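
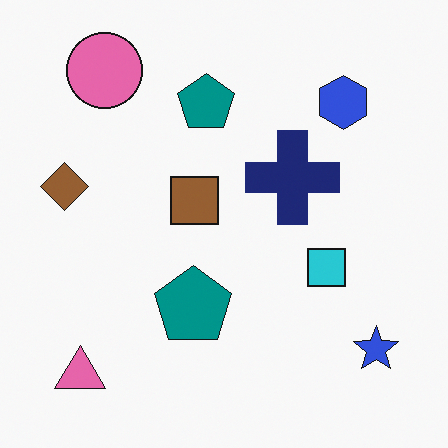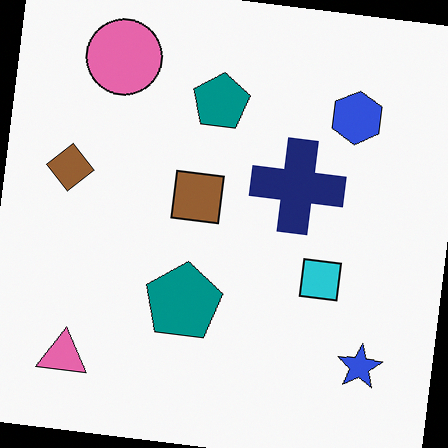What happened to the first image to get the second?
The second image is the first rotated clockwise by a few degrees.

Every shape is tilted by the same angle and the image corners show triangular fill wedges — a whole-image rotation by a non-right angle.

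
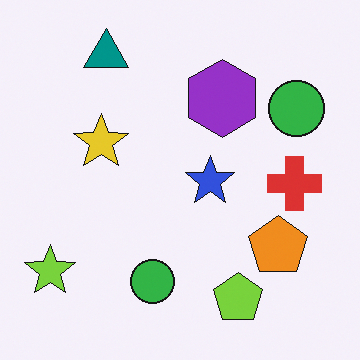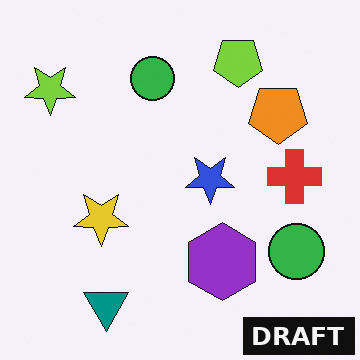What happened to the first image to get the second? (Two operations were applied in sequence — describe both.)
The transformation is: flipped vertically (top ↔ bottom), then watermarked with the text "DRAFT" in the lower-right corner.

The teal triangle is in the top-left of the first image and the bottom-left of the second — shapes on opposite sides of the horizontal midline have swapped in a mirror flip. A dark label reading "DRAFT" appears in the lower-right corner.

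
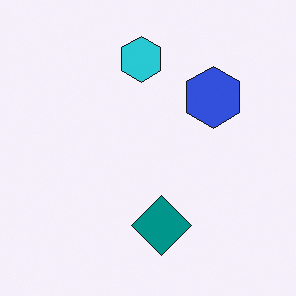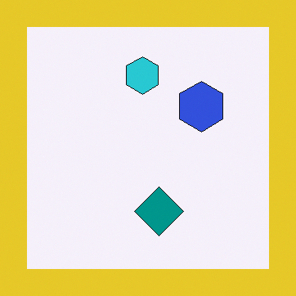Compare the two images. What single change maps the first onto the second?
Framed with a yellow border.

A solid yellow frame runs around the edge of the second image, with the content slightly shrunk inside it.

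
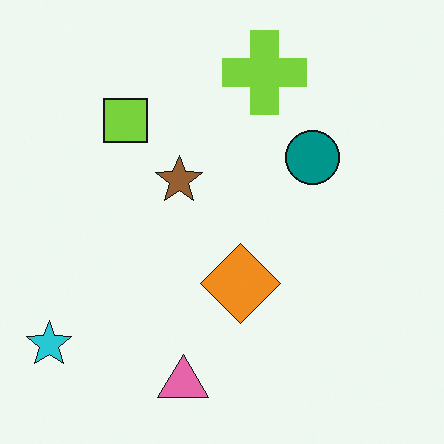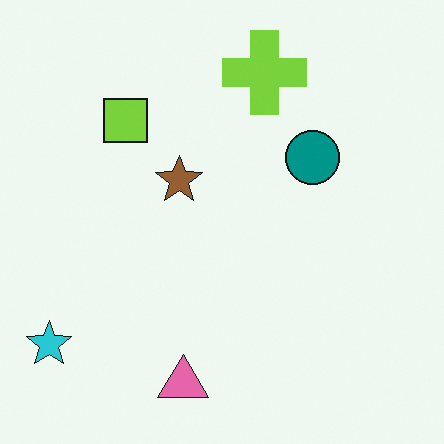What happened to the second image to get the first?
This is the original image overlaid with an additional orange diamond.

An orange diamond appears in the first image that is absent from the second.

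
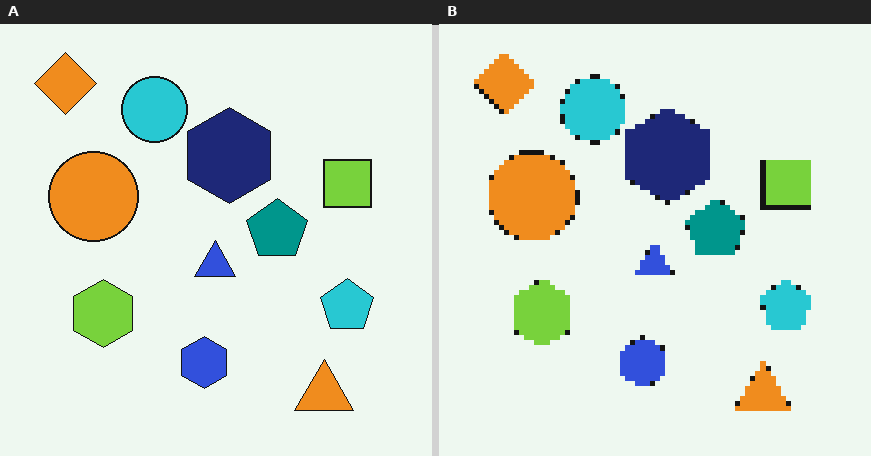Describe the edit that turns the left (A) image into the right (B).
The transformation is: lightly pixelated (a mild mosaic effect).

Shapes are reduced to large square blocks; fine edges and outlines are lost — a downscale-then-upscale (mosaic) effect.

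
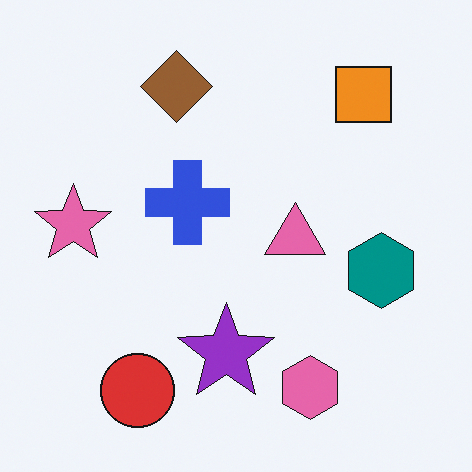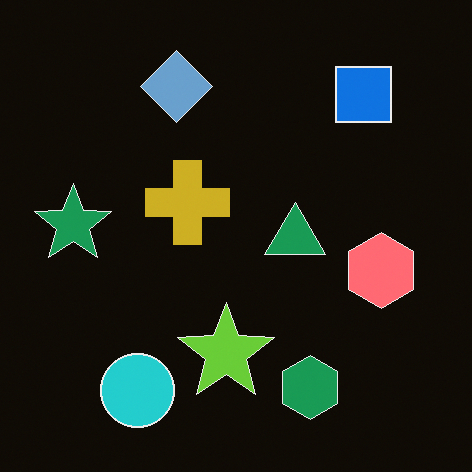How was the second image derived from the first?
This is the original image color-inverted (negative).

The light background has become dark and every shape's color is its complement — a photographic negative.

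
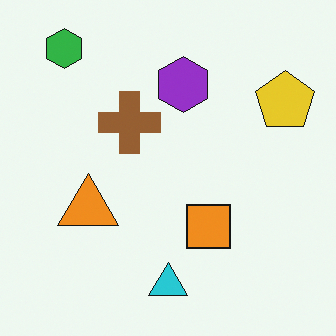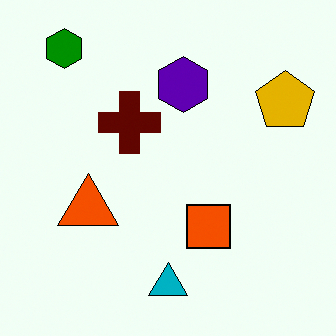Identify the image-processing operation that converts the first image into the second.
The image was given much higher contrast.

Tones are pushed away from mid-grey across the whole image — a global contrast change.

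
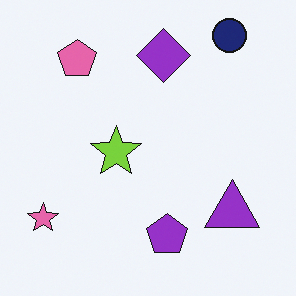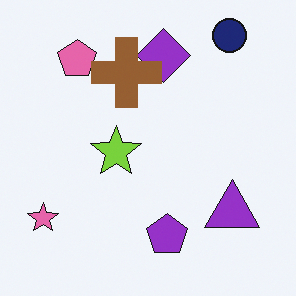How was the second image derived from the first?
It was overlaid with an additional brown cross.

A brown cross appears in the second image that is absent from the first.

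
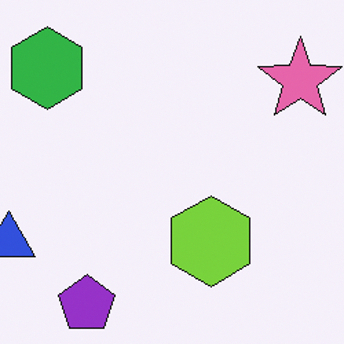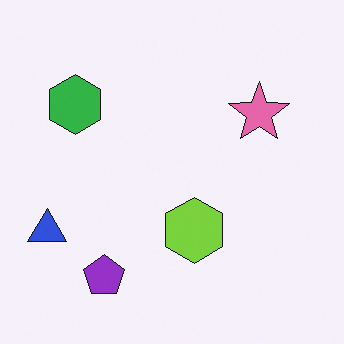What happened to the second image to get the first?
This is the original image cropped slightly and scaled back up.

The visible shapes are larger and the field of view is narrower; shapes near the original edges may be partly or wholly outside the frame — a crop-and-rescale.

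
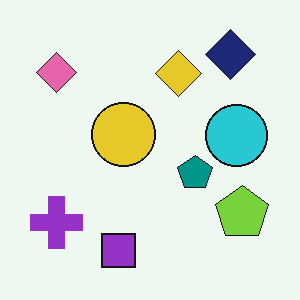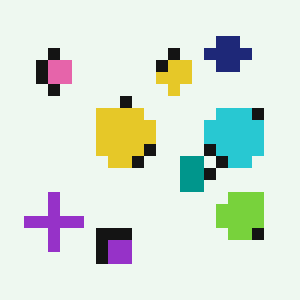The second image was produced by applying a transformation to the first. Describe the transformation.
The second image is the first heavily pixelated into large blocks.

Shapes are reduced to large square blocks; fine edges and outlines are lost — a downscale-then-upscale (mosaic) effect.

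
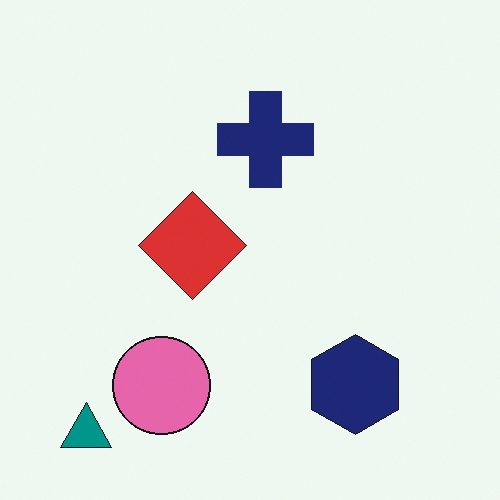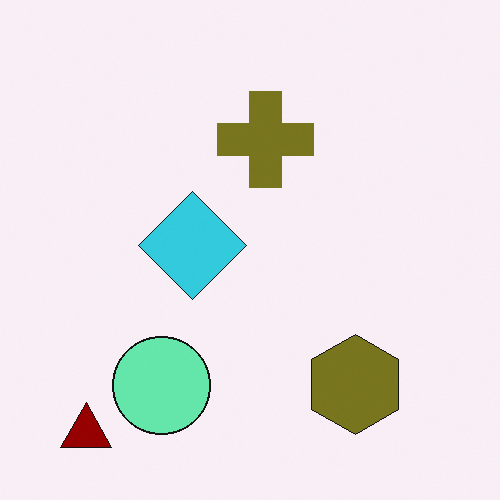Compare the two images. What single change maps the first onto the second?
This is the original image hue-shifted by a large amount.

Every shape's color has rotated by the same amount around the hue wheel — a uniform hue shift.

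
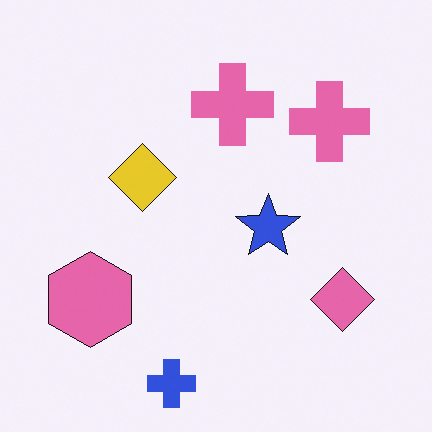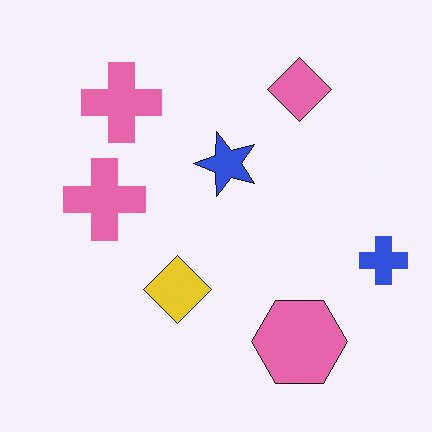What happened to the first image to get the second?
This is the original image rotated 90° counter-clockwise.

The blue cross sits in the bottom of the first image and the right of the second — consistent with a whole-image 90° counter-clockwise rotation.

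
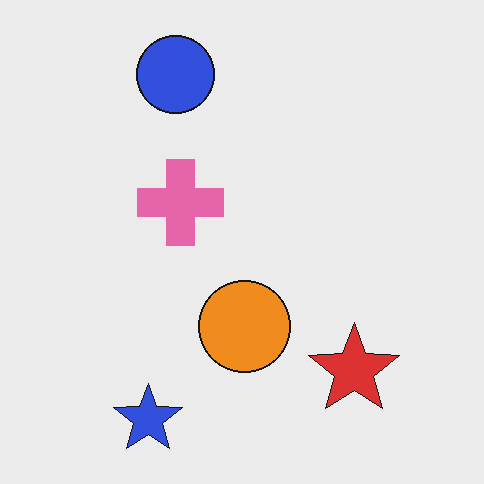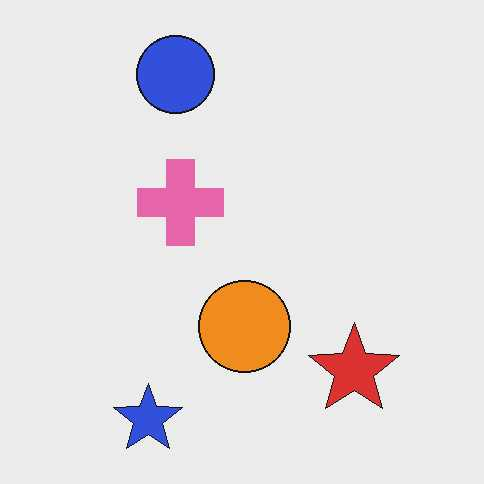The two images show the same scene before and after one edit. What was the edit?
This is the original image given moderate JPEG compression.

Blocky 8×8 compression artifacts appear around shape edges and the flat background shows ringing — characteristic JPEG degradation.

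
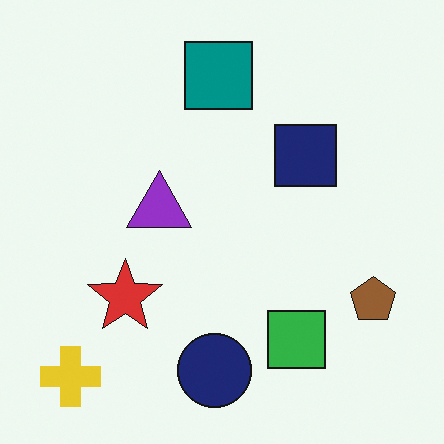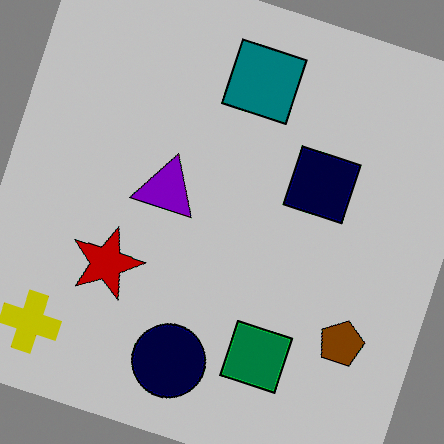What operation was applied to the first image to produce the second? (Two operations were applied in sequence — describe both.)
It was rotated clockwise by a moderate amount, then heavily posterized to just a handful of flat colors.

Every shape is tilted by the same angle and the image corners show triangular fill wedges — a whole-image rotation by a non-right angle. Each flat color has snapped to a coarser quantized level — most visibly, the near-white background has dropped to a flat grey.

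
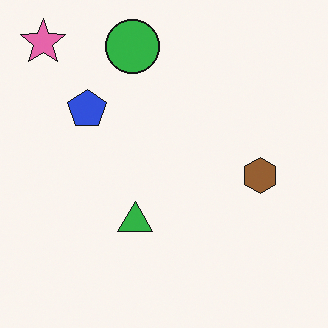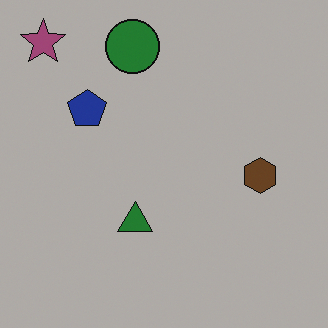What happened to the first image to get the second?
Substantially darkened.

Every pixel — background and shapes alike — is uniformly darkened.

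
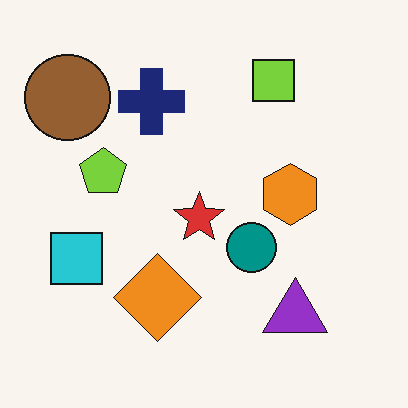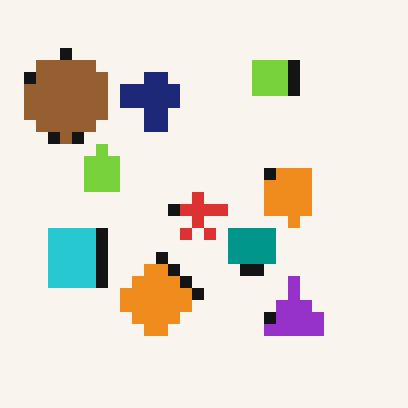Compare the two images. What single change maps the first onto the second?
Coarsely pixelated.

Shapes are reduced to large square blocks; fine edges and outlines are lost — a downscale-then-upscale (mosaic) effect.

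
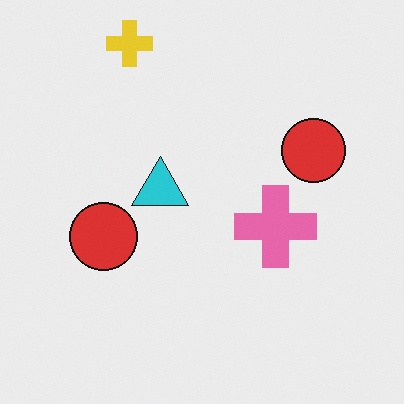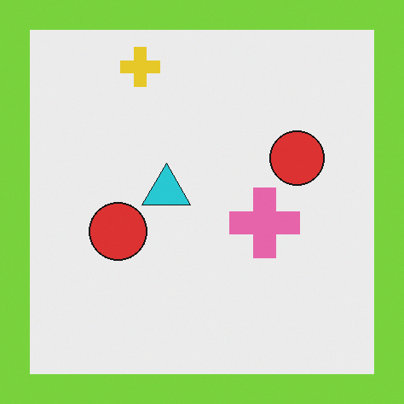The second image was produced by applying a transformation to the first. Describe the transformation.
It was framed with a lime border.

A solid lime frame runs around the edge of the second image, with the content slightly shrunk inside it.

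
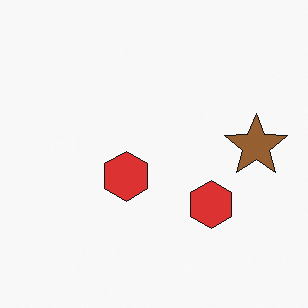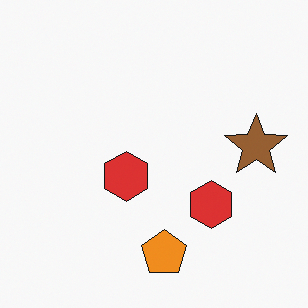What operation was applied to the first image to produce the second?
The transformation is: overlaid with an additional orange pentagon.

An orange pentagon appears in the second image that is absent from the first.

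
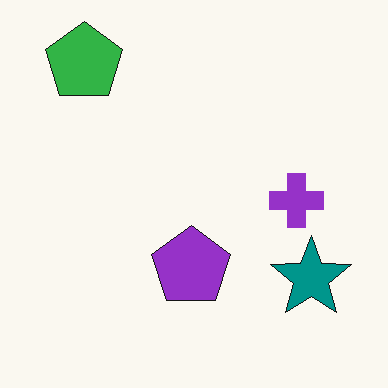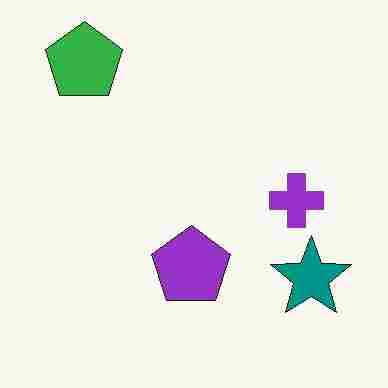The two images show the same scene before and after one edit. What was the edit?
This is the original image heavily JPEG-compressed with obvious blocking artifacts.

Blocky 8×8 compression artifacts appear around shape edges and the flat background shows ringing — characteristic JPEG degradation.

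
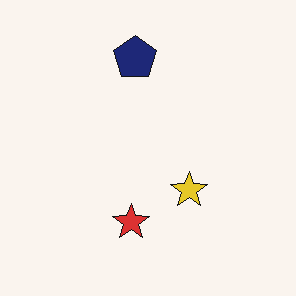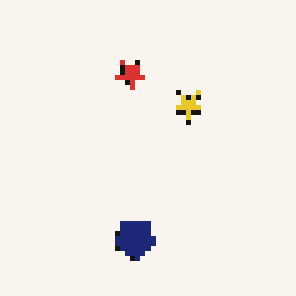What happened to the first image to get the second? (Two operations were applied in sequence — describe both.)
It was mildly pixelated, then flipped vertically (top ↔ bottom).

Shapes are reduced to large square blocks; fine edges and outlines are lost — a downscale-then-upscale (mosaic) effect. The navy pentagon is in the top of the first image and the bottom of the second — shapes on opposite sides of the horizontal midline have swapped in a mirror flip.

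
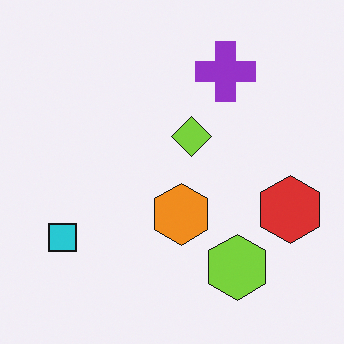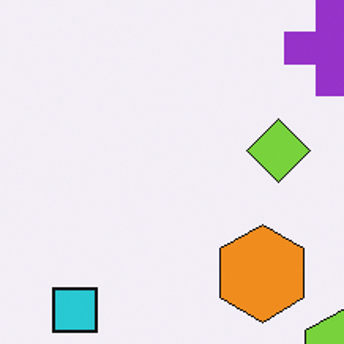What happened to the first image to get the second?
The image was cropped slightly and scaled back up.

The visible shapes are larger and the field of view is narrower; shapes near the original edges may be partly or wholly outside the frame — a crop-and-rescale.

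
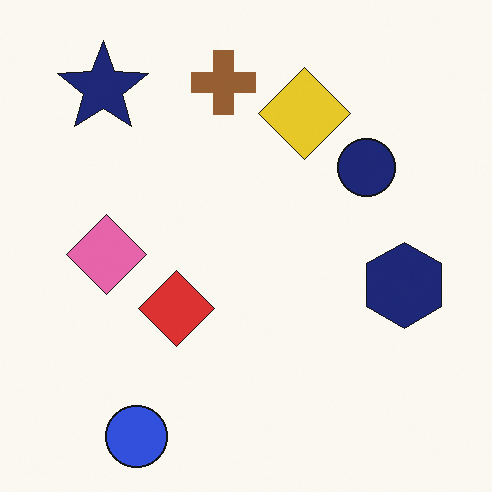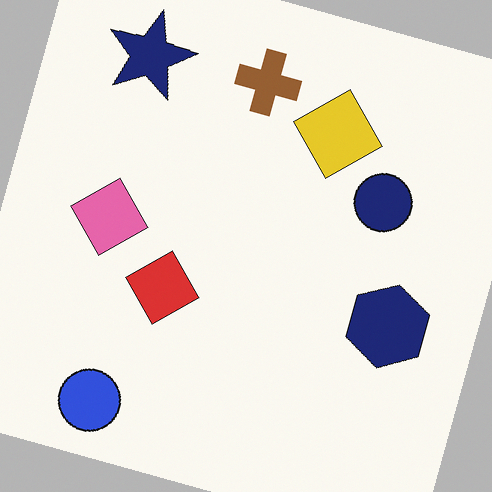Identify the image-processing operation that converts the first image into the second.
This is the original image rotated clockwise by a clearly visible amount.

Every shape is tilted by the same angle and the image corners show triangular fill wedges — a whole-image rotation by a non-right angle.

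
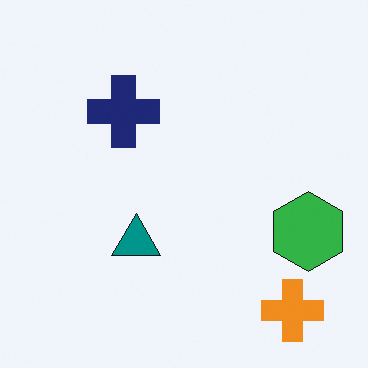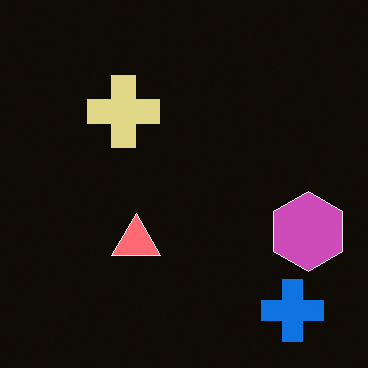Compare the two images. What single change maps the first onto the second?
It was color-inverted (negative).

The light background has become dark and every shape's color is its complement — a photographic negative.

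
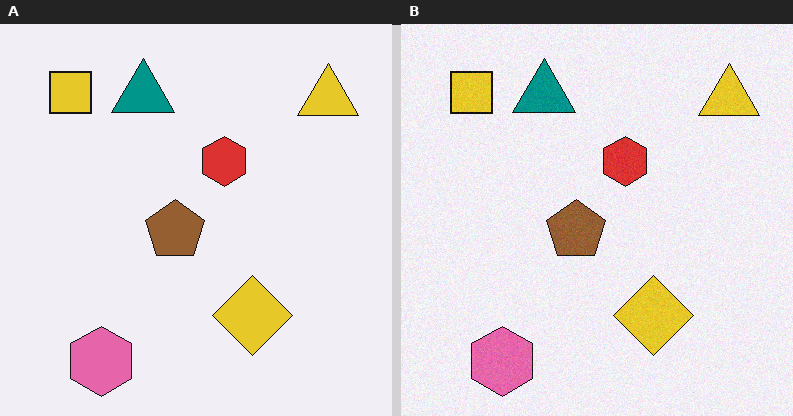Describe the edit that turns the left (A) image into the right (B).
The right (B) image is the left (A) degraded with a light layer of grain.

Random speckle covers the whole image, including the flat background.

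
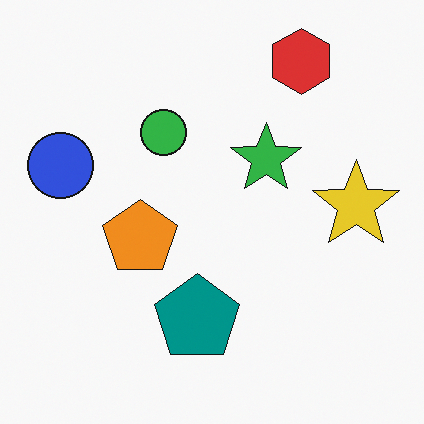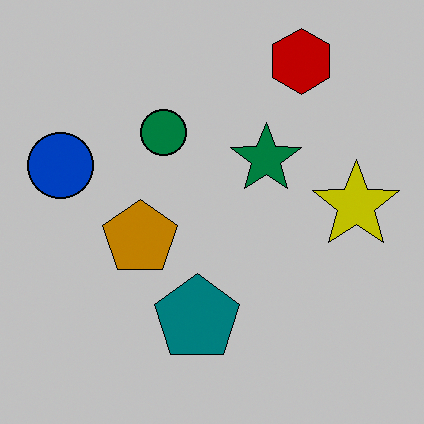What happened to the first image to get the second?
The second image is the first aggressively posterized.

Each flat color has snapped to a coarser quantized level — most visibly, the near-white background has dropped to a flat grey.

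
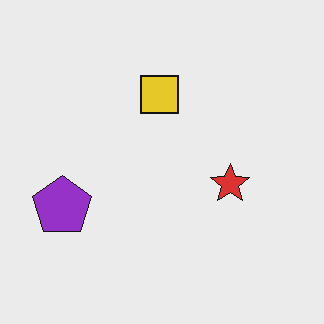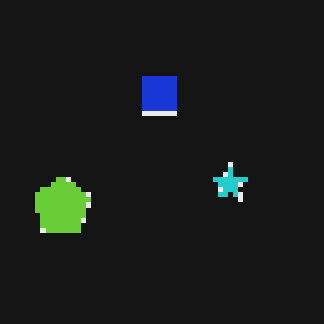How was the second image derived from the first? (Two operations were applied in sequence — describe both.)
The second image is the first color-inverted (negative), then lightly pixelated (a mild mosaic effect).

The light background has become dark and every shape's color is its complement — a photographic negative. Shapes are reduced to large square blocks; fine edges and outlines are lost — a downscale-then-upscale (mosaic) effect.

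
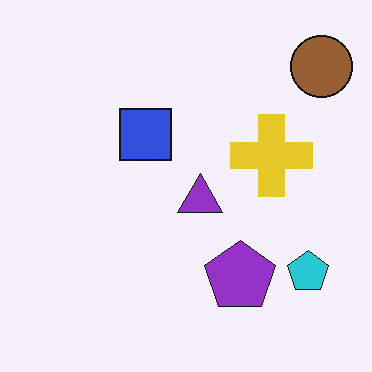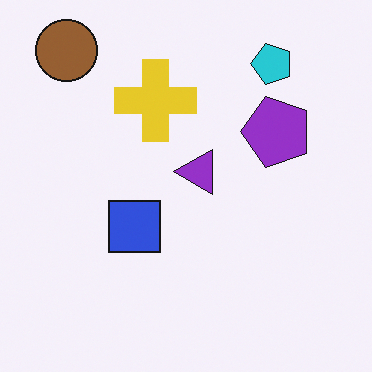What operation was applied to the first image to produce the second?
It was rotated 90° counter-clockwise.

The brown circle sits in the top-right of the first image and the top-left of the second — consistent with a whole-image 90° counter-clockwise rotation.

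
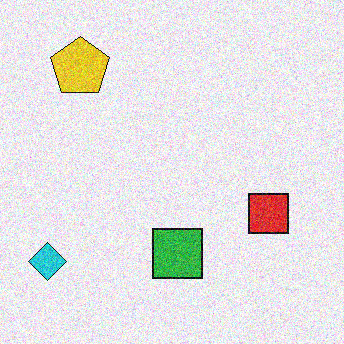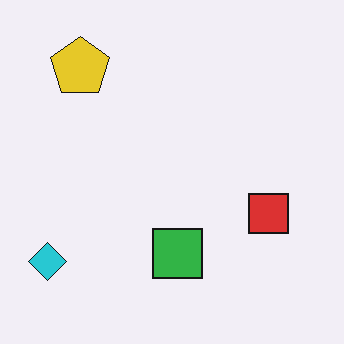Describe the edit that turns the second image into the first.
This is the original image degraded with visible gaussian noise.

Random speckle covers the whole image, including the flat background.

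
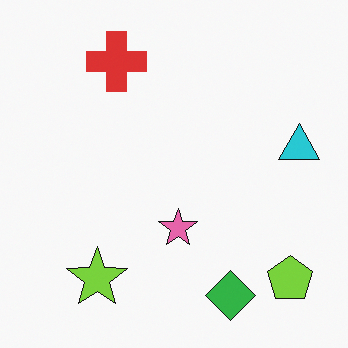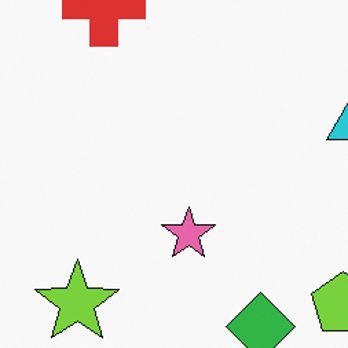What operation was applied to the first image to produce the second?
Cropped to a modestly smaller region and rescaled.

The visible shapes are larger and the field of view is narrower; shapes near the original edges may be partly or wholly outside the frame — a crop-and-rescale.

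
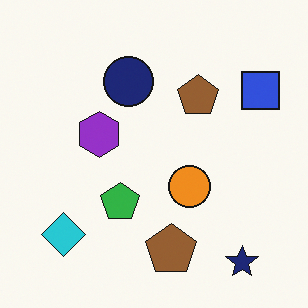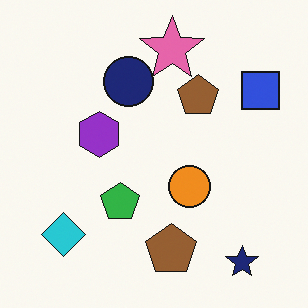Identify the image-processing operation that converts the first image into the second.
Overlaid with an additional pink star.

A pink star appears in the second image that is absent from the first.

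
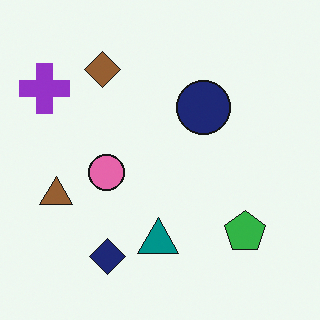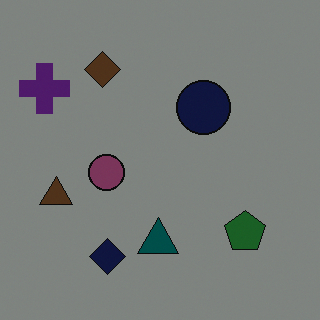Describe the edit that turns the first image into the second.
The transformation is: darkened a lot.

Every pixel — background and shapes alike — is uniformly darkened.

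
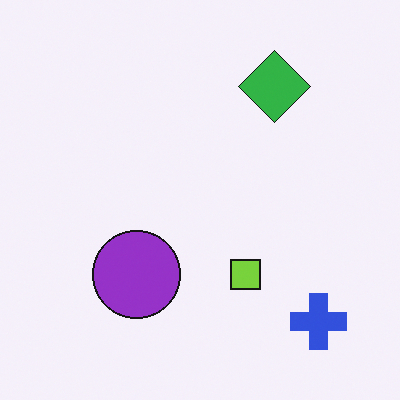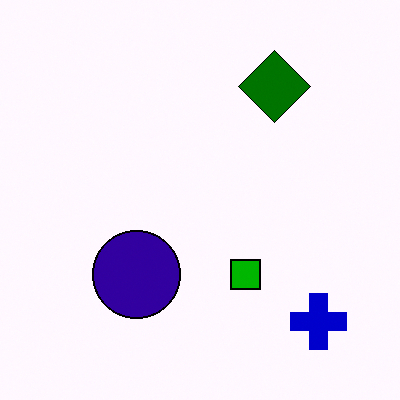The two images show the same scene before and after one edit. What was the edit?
Given much higher contrast.

Tones are pushed away from mid-grey across the whole image — a global contrast change.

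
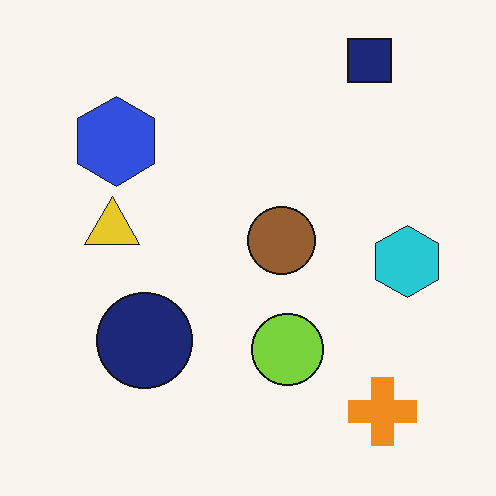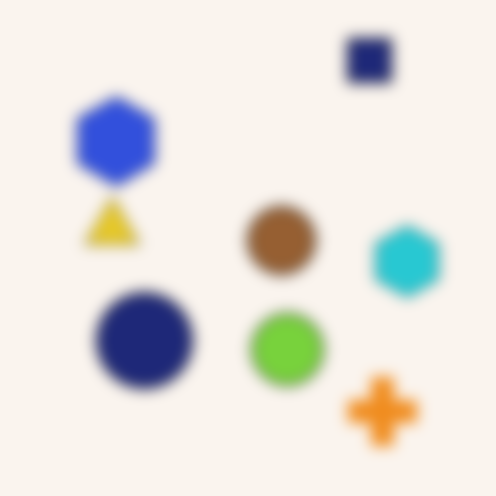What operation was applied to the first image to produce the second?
The second image is the first strongly gaussian-blurred.

Shape edges and outlines are uniformly softened across the whole image.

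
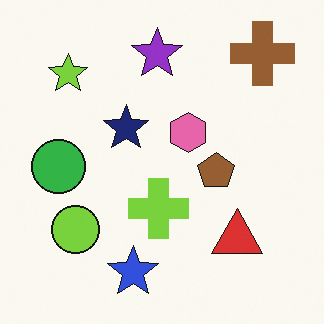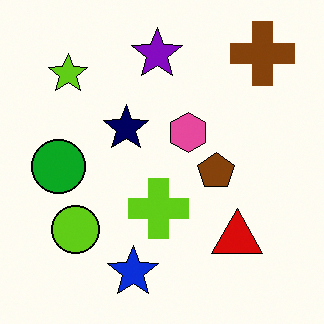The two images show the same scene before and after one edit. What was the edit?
The image was given slightly increased contrast.

Tones are pushed away from mid-grey across the whole image — a global contrast change.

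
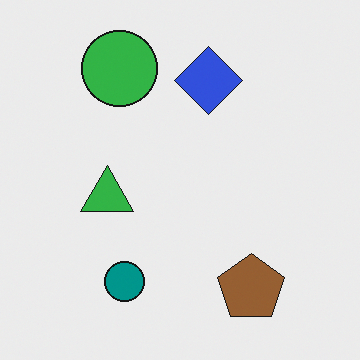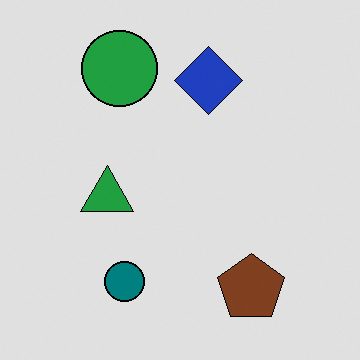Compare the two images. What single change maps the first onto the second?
The second image is the first moderately posterized.

Each flat color has snapped to a coarser quantized level — most visibly, the near-white background has dropped to a flat grey.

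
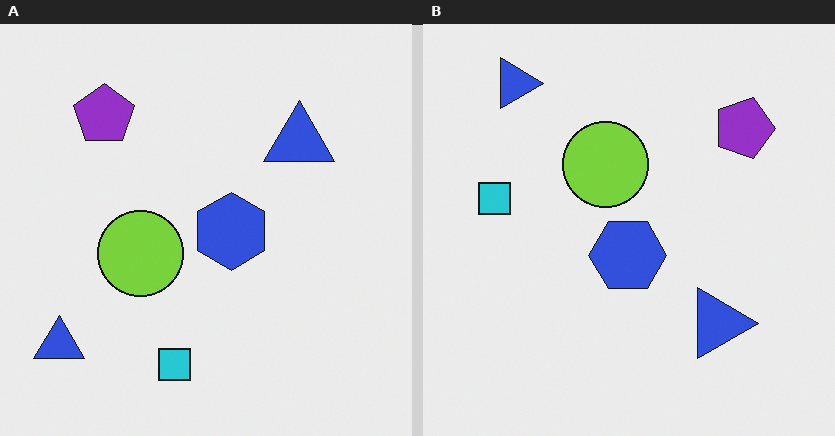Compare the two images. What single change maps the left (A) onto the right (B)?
Rotated 90° clockwise.

The purple pentagon sits in the top-left of the left (A) image and the top-right of the right (B) — consistent with a whole-image 90° clockwise rotation.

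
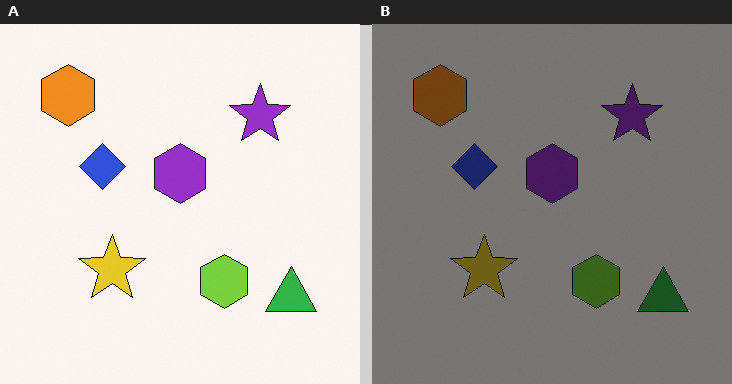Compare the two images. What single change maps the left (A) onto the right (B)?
The image was noticeably darkened.

Every pixel — background and shapes alike — is uniformly darkened.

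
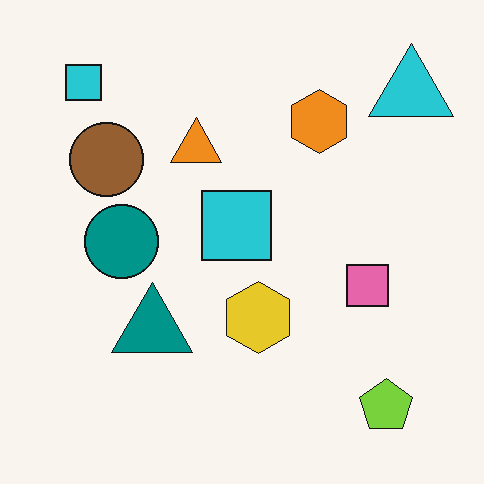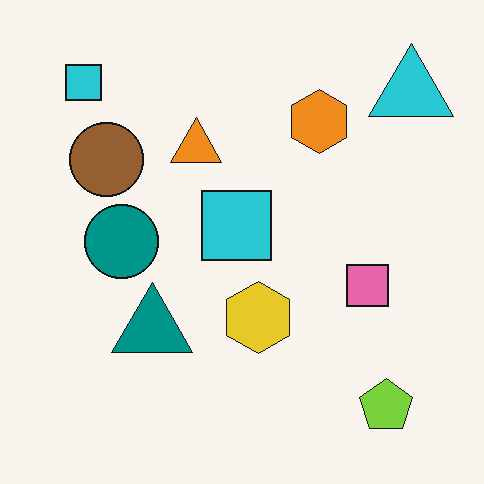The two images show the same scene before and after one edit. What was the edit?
The transformation is: JPEG-compressed with visible artifacts.

Blocky 8×8 compression artifacts appear around shape edges and the flat background shows ringing — characteristic JPEG degradation.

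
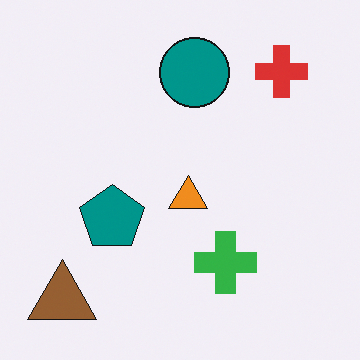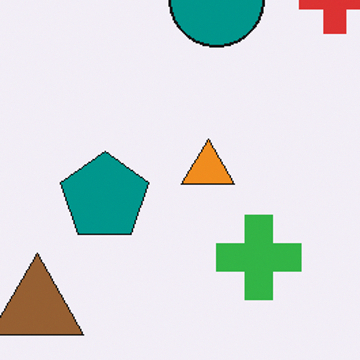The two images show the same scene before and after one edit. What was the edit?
The image was cropped slightly and scaled back up.

The visible shapes are larger and the field of view is narrower; shapes near the original edges may be partly or wholly outside the frame — a crop-and-rescale.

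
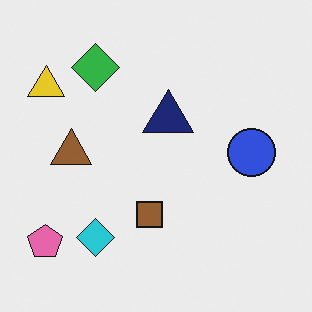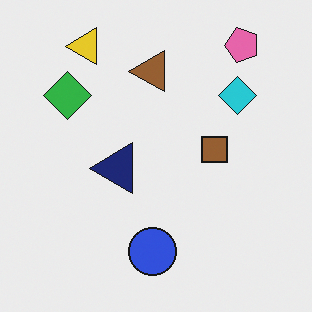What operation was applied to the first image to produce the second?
Transposed (reflected across the top-left ↔ bottom-right diagonal).

Shapes have swapped their row and column positions — what was in the top-right is now in the bottom-left — a diagonal reflection.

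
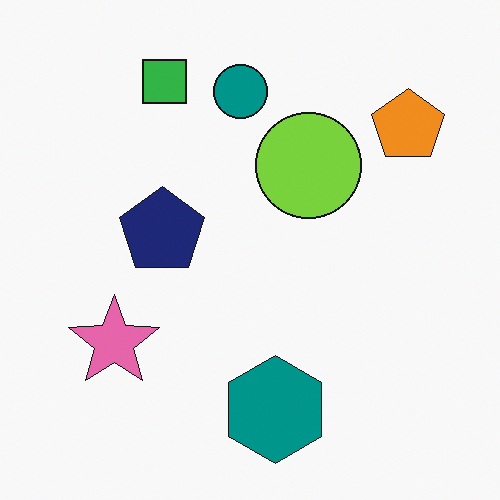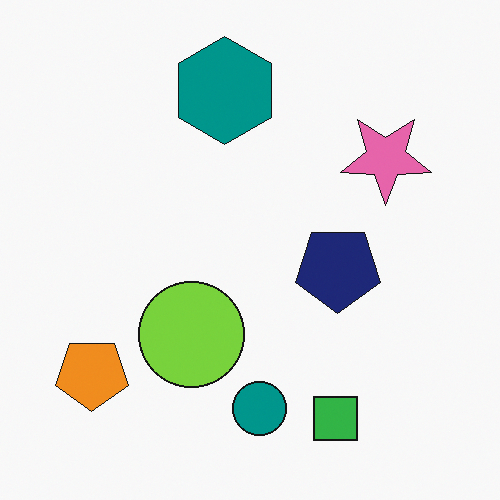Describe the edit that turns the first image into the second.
The transformation is: rotated 180°.

The orange pentagon sits in the top-right of the first image and the bottom-left of the second — consistent with a whole-image 180° rotation.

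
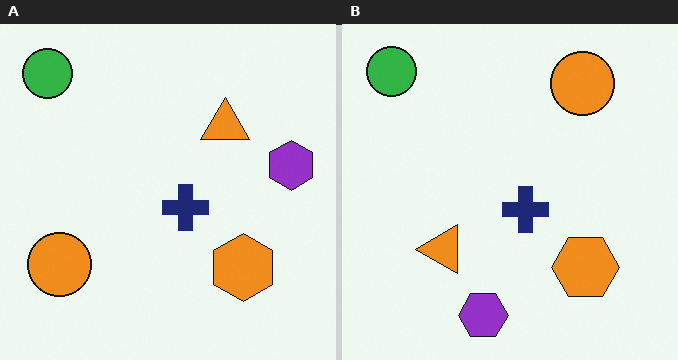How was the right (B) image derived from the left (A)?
Transposed (reflected across the top-left ↔ bottom-right diagonal).

Shapes have swapped their row and column positions — what was in the top-right is now in the bottom-left — a diagonal reflection.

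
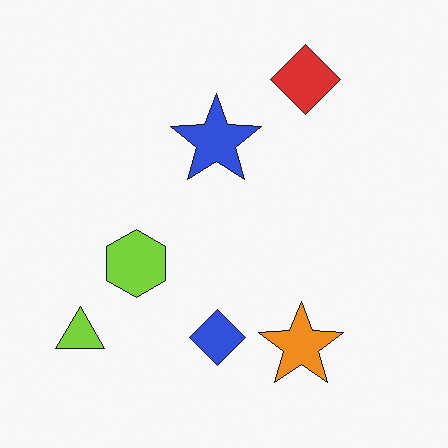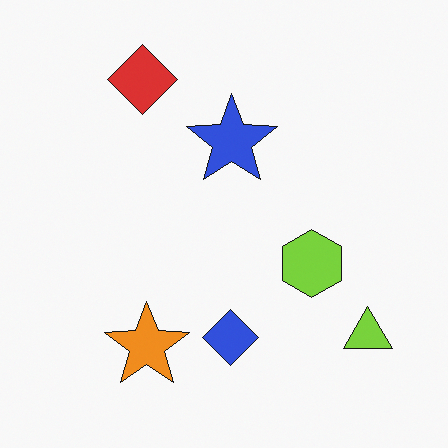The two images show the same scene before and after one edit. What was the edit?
Flipped horizontally (left ↔ right).

The lime triangle is in the bottom-left of the first image and the bottom-right of the second — shapes on opposite sides of the vertical midline have swapped in a mirror flip.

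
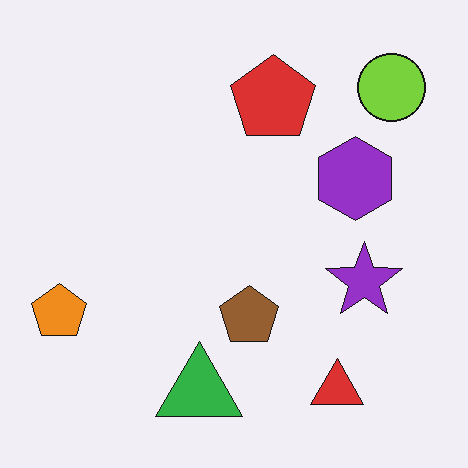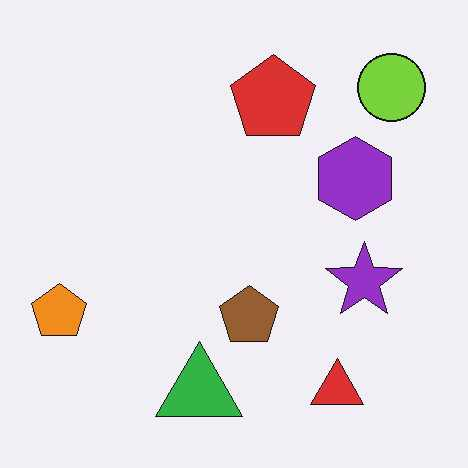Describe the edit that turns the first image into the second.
Given moderate JPEG compression.

Blocky 8×8 compression artifacts appear around shape edges and the flat background shows ringing — characteristic JPEG degradation.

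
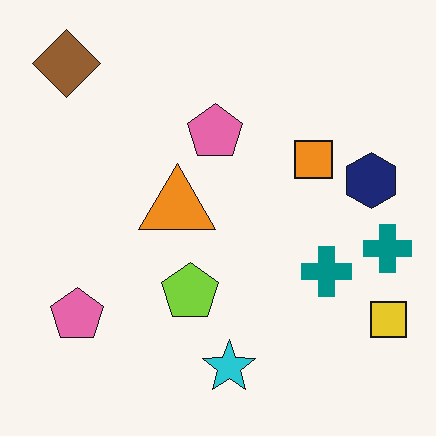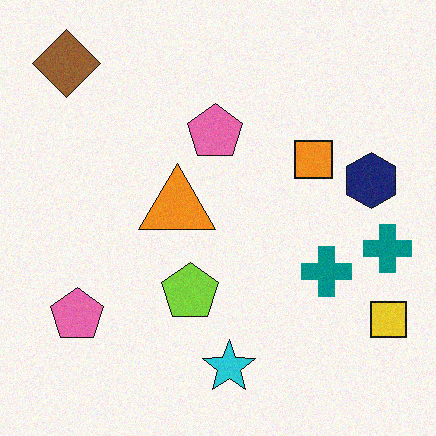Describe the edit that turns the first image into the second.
This is the original image degraded with light additive noise.

Random speckle covers the whole image, including the flat background.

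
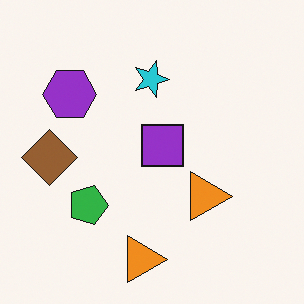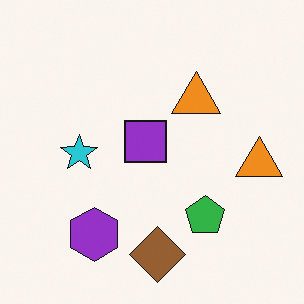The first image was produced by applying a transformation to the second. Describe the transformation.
It was rotated 90° clockwise.

The brown diamond sits in the bottom of the second image and the left of the first — consistent with a whole-image 90° clockwise rotation.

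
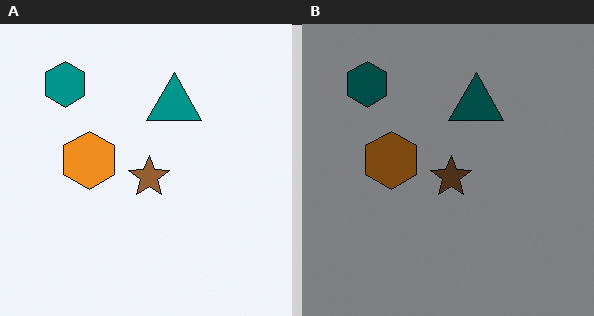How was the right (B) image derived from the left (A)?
Noticeably darkened.

Every pixel — background and shapes alike — is uniformly darkened.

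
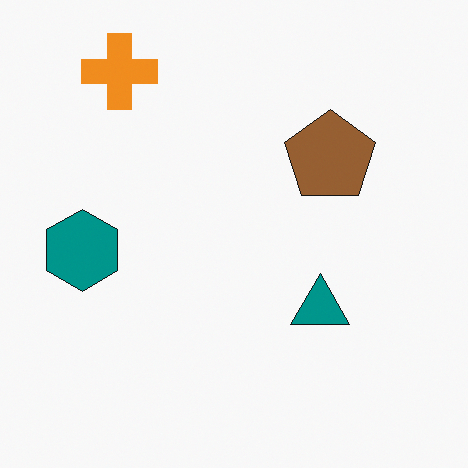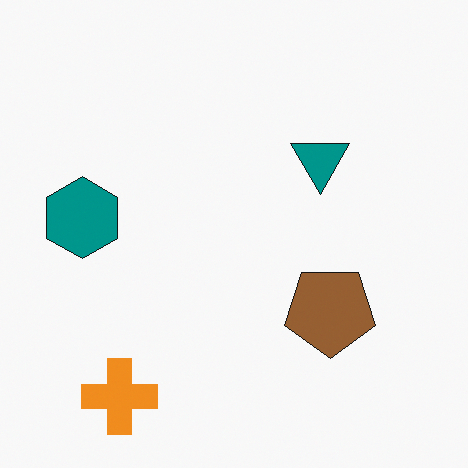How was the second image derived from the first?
The transformation is: flipped vertically (top ↔ bottom).

The orange cross is in the top-left of the first image and the bottom-left of the second — shapes on opposite sides of the horizontal midline have swapped in a mirror flip.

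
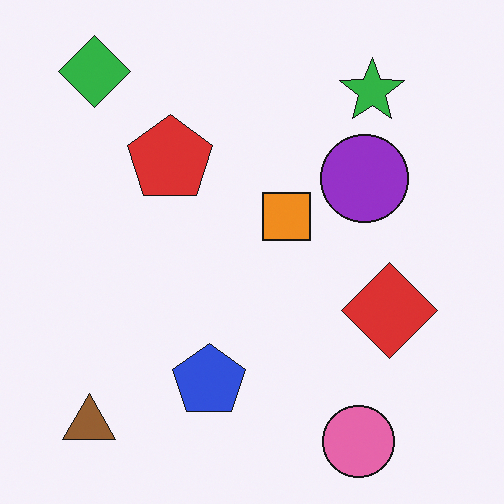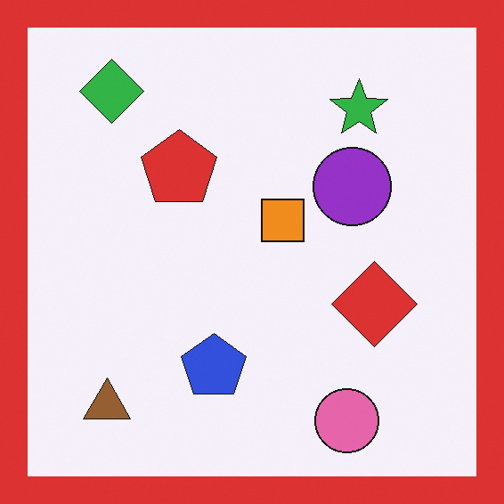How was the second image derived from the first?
The transformation is: framed with a red border.

A solid red frame runs around the edge of the second image, with the content slightly shrunk inside it.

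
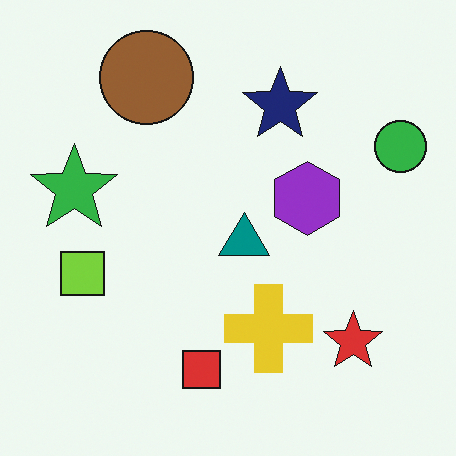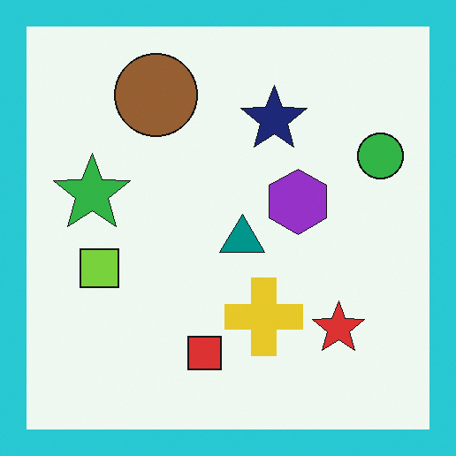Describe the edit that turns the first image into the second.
The image was framed with a cyan border.

A solid cyan frame runs around the edge of the second image, with the content slightly shrunk inside it.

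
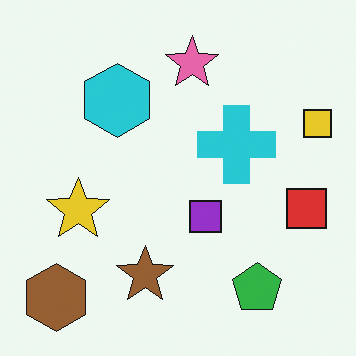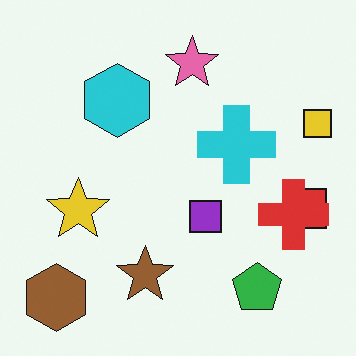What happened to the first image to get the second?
The image was overlaid with an additional red cross.

A red cross appears in the second image that is absent from the first.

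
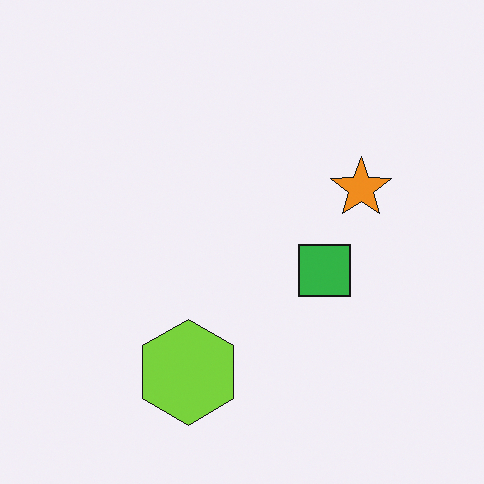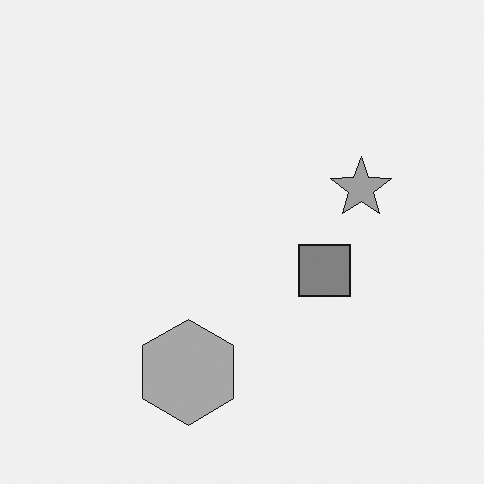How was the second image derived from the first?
This is the original image converted to grayscale.

All color is removed — every shape is now a shade of grey.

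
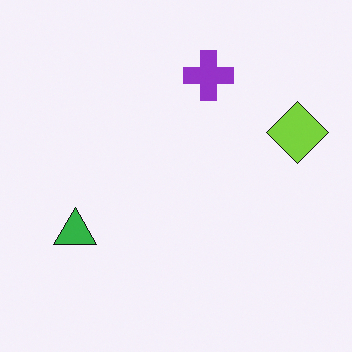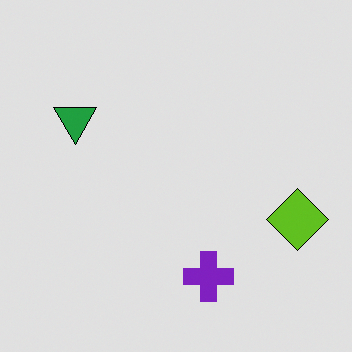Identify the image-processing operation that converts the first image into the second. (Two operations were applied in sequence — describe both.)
The second image is the first flipped vertically (top ↔ bottom), then moderately posterized.

The purple cross is in the top of the first image and the bottom of the second — shapes on opposite sides of the horizontal midline have swapped in a mirror flip. Each flat color has snapped to a coarser quantized level — most visibly, the near-white background has dropped to a flat grey.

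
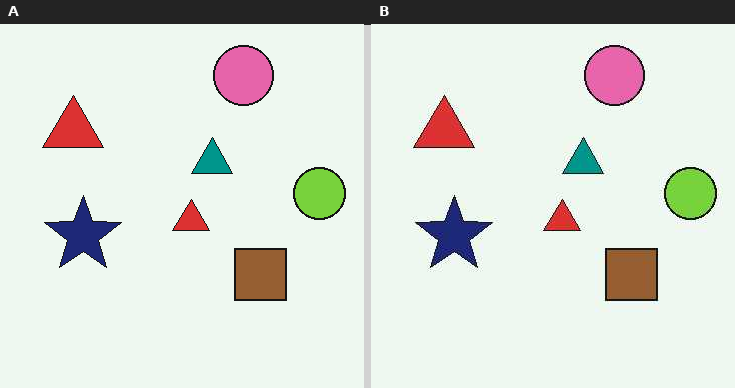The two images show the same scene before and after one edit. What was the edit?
The image was given moderate JPEG compression.

Blocky 8×8 compression artifacts appear around shape edges and the flat background shows ringing — characteristic JPEG degradation.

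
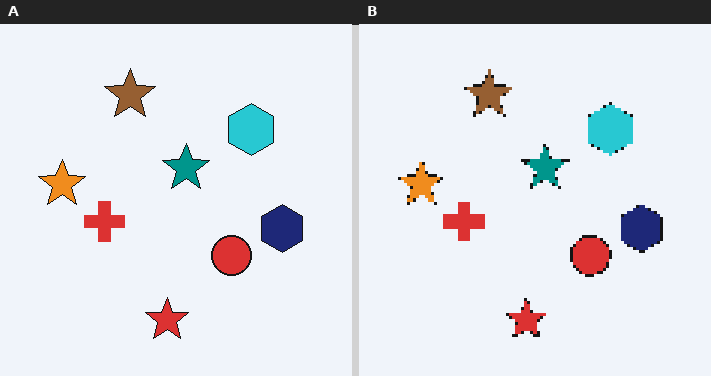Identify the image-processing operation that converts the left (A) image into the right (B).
The image was mildly pixelated.

Shapes are reduced to large square blocks; fine edges and outlines are lost — a downscale-then-upscale (mosaic) effect.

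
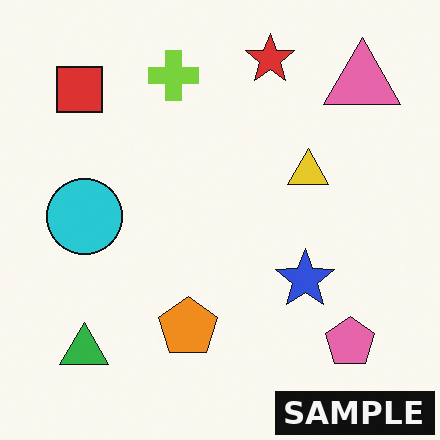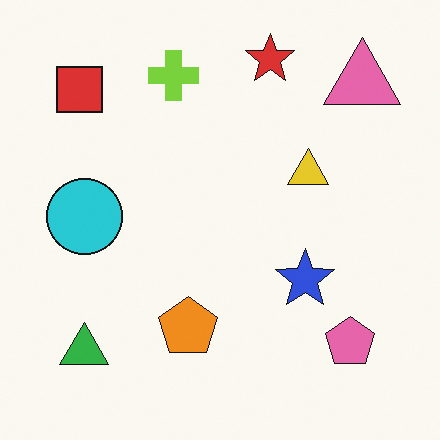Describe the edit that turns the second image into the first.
The transformation is: watermarked with the text "SAMPLE" in the lower-right corner.

A dark label reading "SAMPLE" appears in the lower-right corner.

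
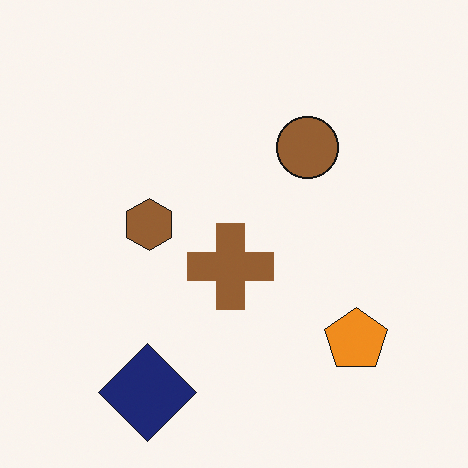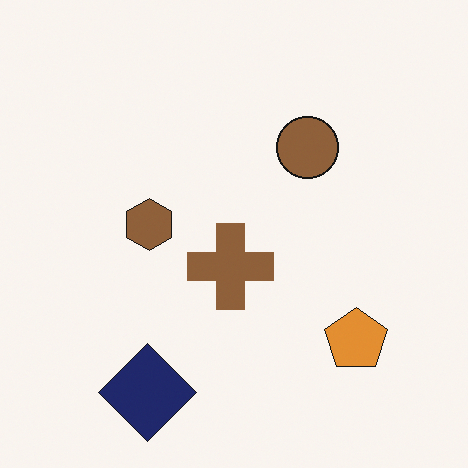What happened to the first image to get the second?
The transformation is: slightly desaturated.

All colors are more muted and greyish — a global saturation change.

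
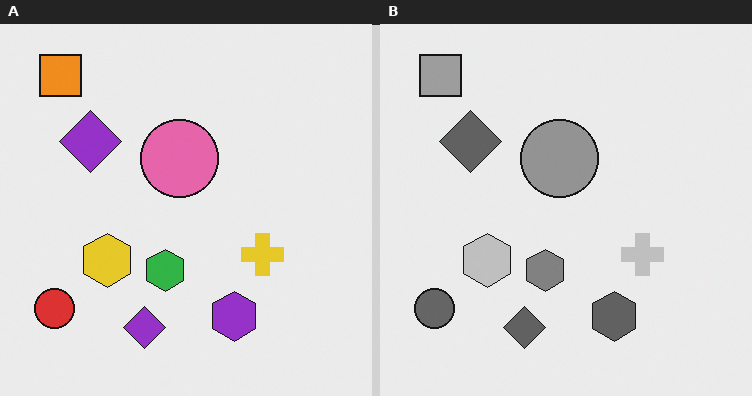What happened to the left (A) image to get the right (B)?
This is the original image converted to grayscale.

All color is removed — every shape is now a shade of grey.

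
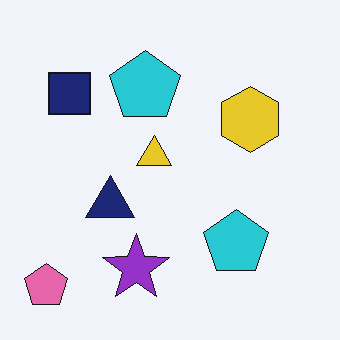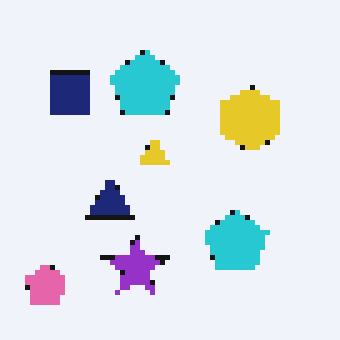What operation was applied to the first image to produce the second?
The second image is the first lightly pixelated (a mild mosaic effect).

Shapes are reduced to large square blocks; fine edges and outlines are lost — a downscale-then-upscale (mosaic) effect.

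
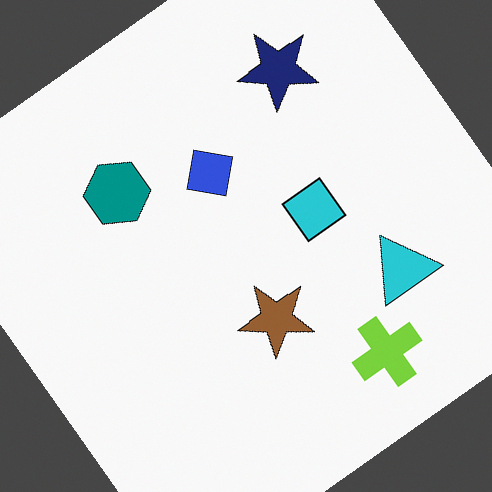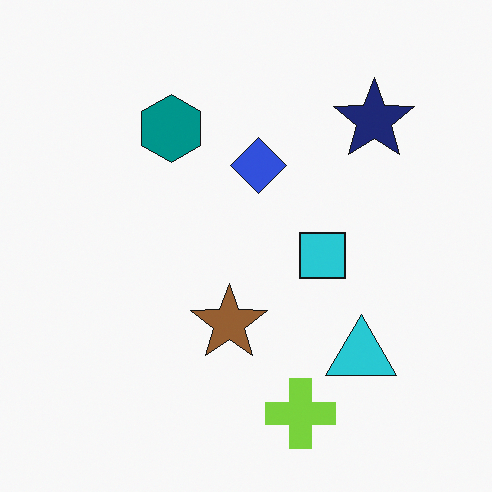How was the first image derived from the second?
The transformation is: rotated counter-clockwise by a large amount — several tens of degrees.

Every shape is tilted by the same angle and the image corners show triangular fill wedges — a whole-image rotation by a non-right angle.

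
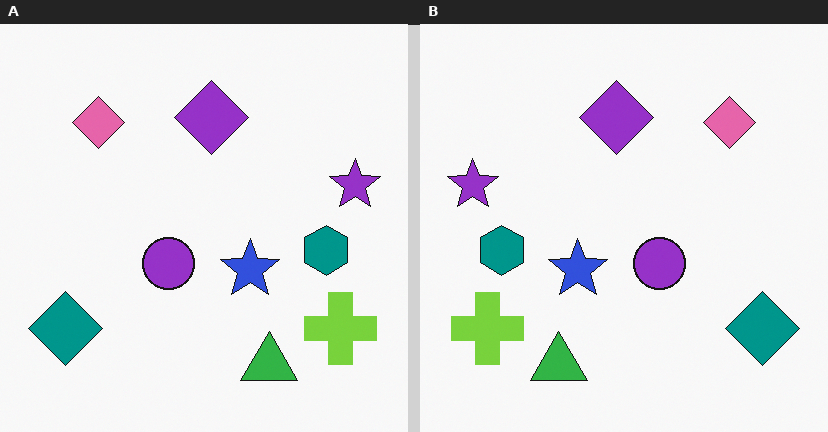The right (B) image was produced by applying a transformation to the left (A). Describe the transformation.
The transformation is: flipped horizontally (left ↔ right).

The purple star is in the right of the left (A) image and the left of the right (B) — shapes on opposite sides of the vertical midline have swapped in a mirror flip.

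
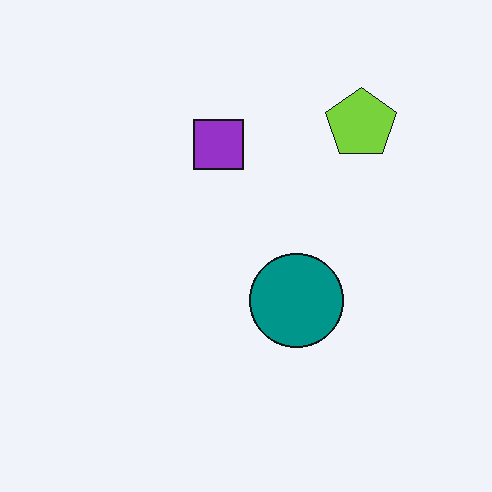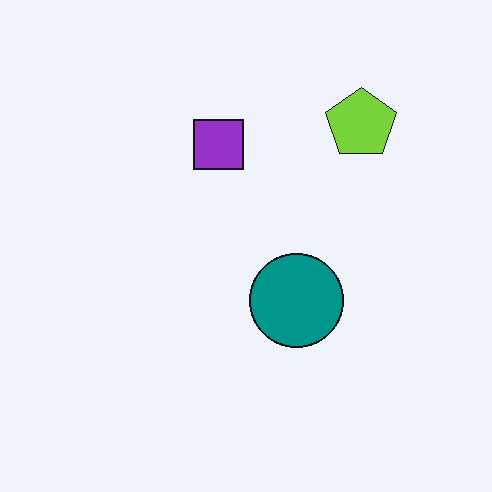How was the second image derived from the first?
The second image is the first given moderate JPEG compression.

Blocky 8×8 compression artifacts appear around shape edges and the flat background shows ringing — characteristic JPEG degradation.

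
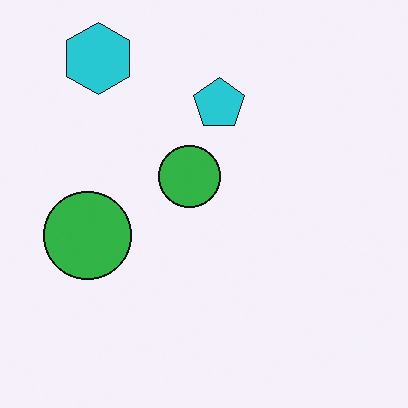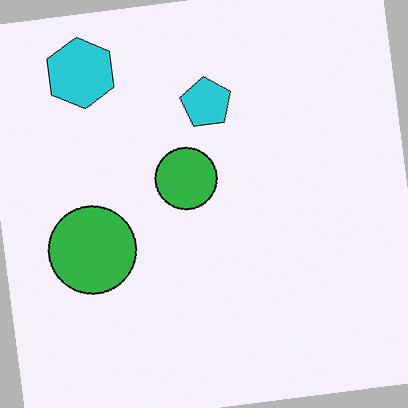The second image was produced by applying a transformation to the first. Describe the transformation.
The image was rotated counter-clockwise by a small amount.

Every shape is tilted by the same angle and the image corners show triangular fill wedges — a whole-image rotation by a non-right angle.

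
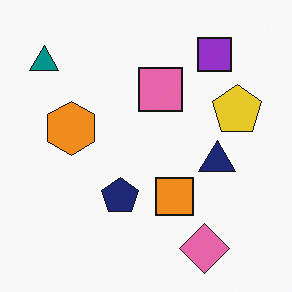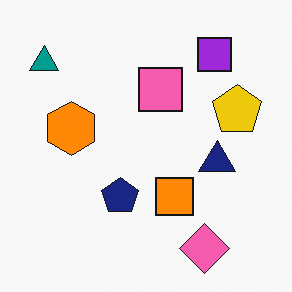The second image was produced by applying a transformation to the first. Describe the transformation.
Slightly oversaturated.

All colors are more vivid — a global saturation change.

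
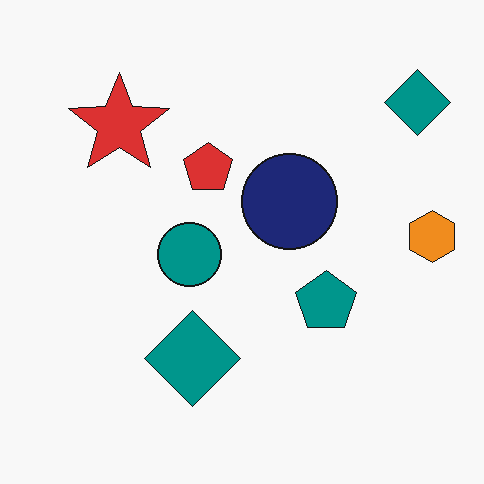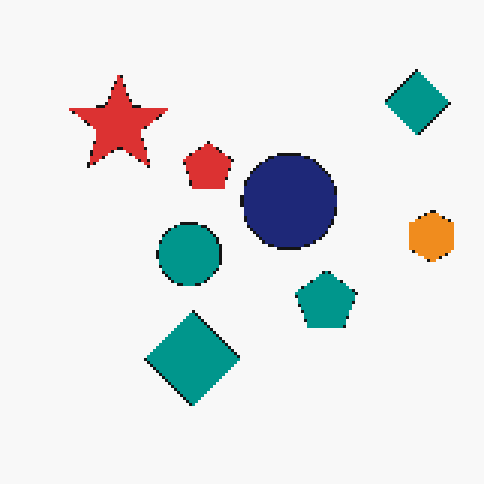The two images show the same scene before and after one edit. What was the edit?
Lightly pixelated (a mild mosaic effect).

Shapes are reduced to large square blocks; fine edges and outlines are lost — a downscale-then-upscale (mosaic) effect.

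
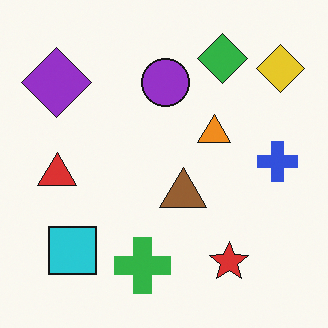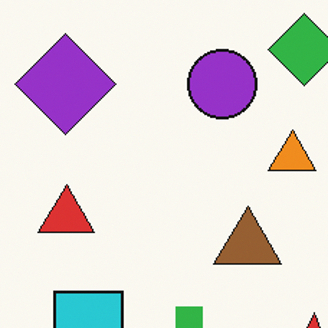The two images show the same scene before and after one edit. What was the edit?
Cropped to a modestly smaller region and rescaled.

The visible shapes are larger and the field of view is narrower; shapes near the original edges may be partly or wholly outside the frame — a crop-and-rescale.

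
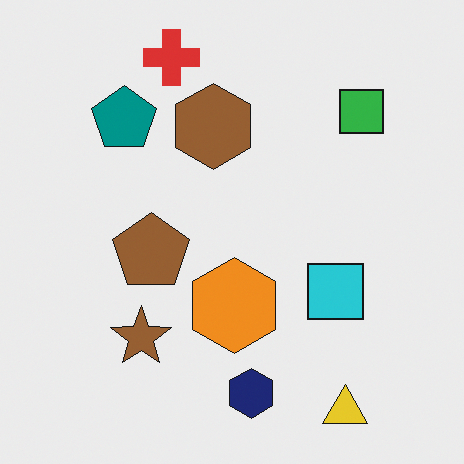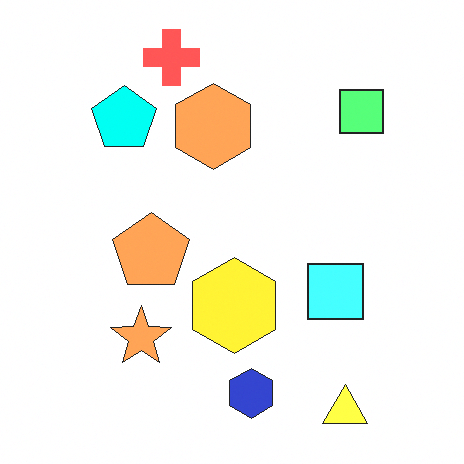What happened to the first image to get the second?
The second image is the first brightened a lot.

Every pixel — background and shapes alike — is uniformly brightened.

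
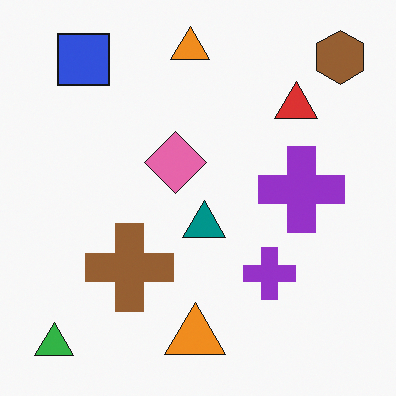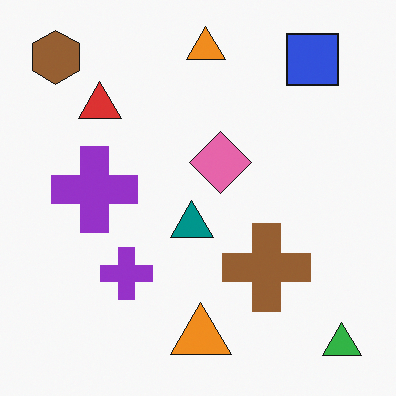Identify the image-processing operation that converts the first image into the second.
This is the original image flipped horizontally (left ↔ right).

The green triangle is in the bottom-left of the first image and the bottom-right of the second — shapes on opposite sides of the vertical midline have swapped in a mirror flip.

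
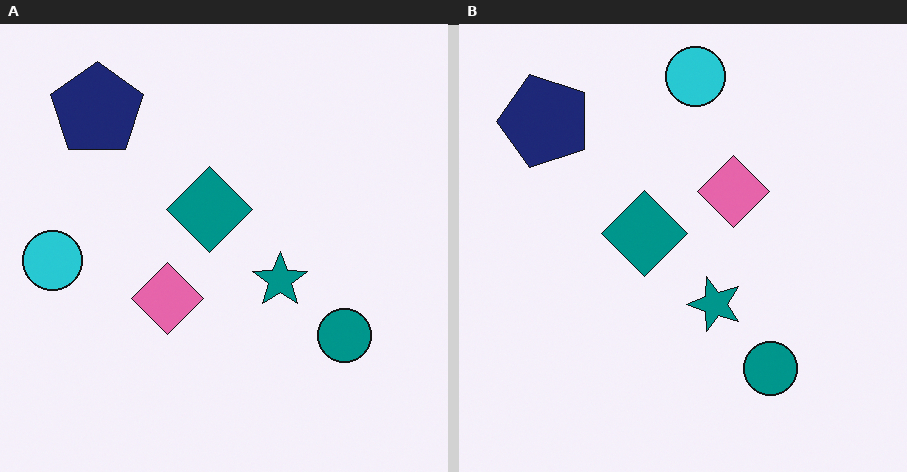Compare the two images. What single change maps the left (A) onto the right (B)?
This is the original image transposed (reflected across the top-left ↔ bottom-right diagonal).

Shapes have swapped their row and column positions — what was in the top-right is now in the bottom-left — a diagonal reflection.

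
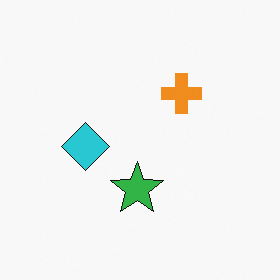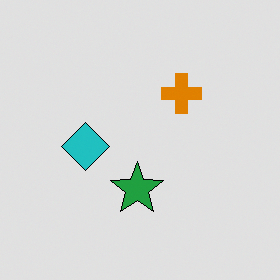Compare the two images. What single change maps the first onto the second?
It was posterized to a reduced palette.

Each flat color has snapped to a coarser quantized level — most visibly, the near-white background has dropped to a flat grey.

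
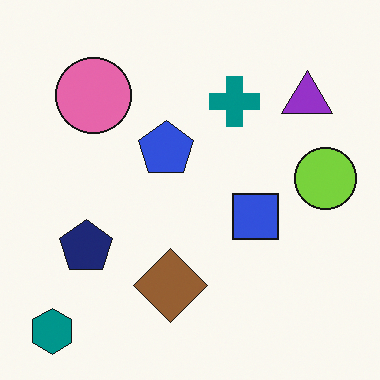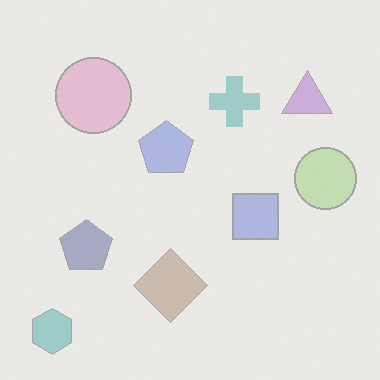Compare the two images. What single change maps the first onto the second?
The transformation is: washed out (contrast reduced).

Tones are pushed toward mid-grey across the whole image — a global contrast change.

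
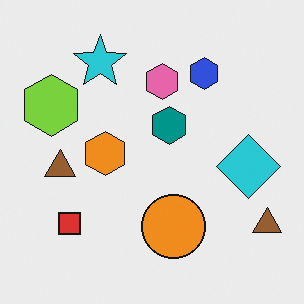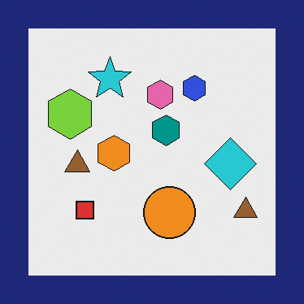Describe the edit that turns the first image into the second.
It was framed with a navy border.

A solid navy frame runs around the edge of the second image, with the content slightly shrunk inside it.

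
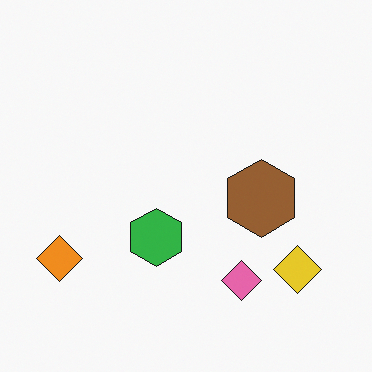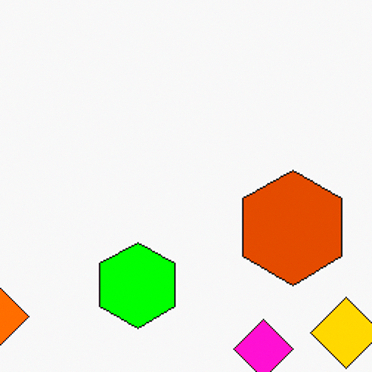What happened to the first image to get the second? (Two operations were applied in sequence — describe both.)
The image was cropped to a modestly smaller region and rescaled, then made much more vivid (saturation change).

The visible shapes are larger and the field of view is narrower; shapes near the original edges may be partly or wholly outside the frame — a crop-and-rescale. All colors are more vivid — a global saturation change.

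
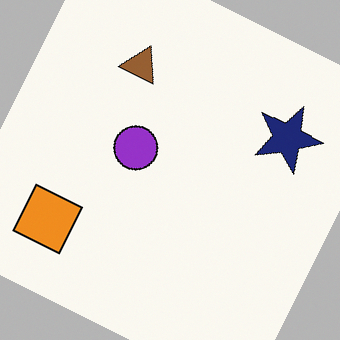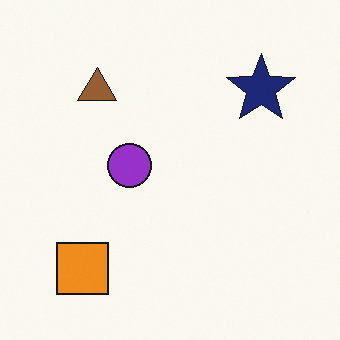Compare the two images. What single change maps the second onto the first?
The first image is the second rotated clockwise by a moderate amount.

Every shape is tilted by the same angle and the image corners show triangular fill wedges — a whole-image rotation by a non-right angle.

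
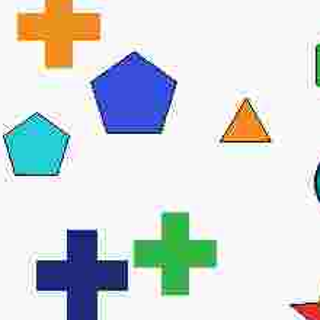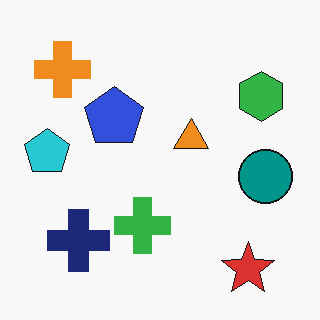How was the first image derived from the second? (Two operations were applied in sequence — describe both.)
This is the original image heavily JPEG-compressed with obvious blocking artifacts, then cropped slightly and scaled back up.

Blocky 8×8 compression artifacts appear around shape edges and the flat background shows ringing — characteristic JPEG degradation. The visible shapes are larger and the field of view is narrower; shapes near the original edges may be partly or wholly outside the frame — a crop-and-rescale.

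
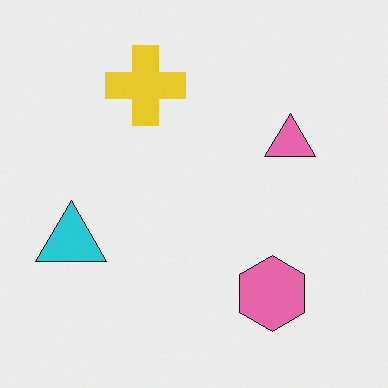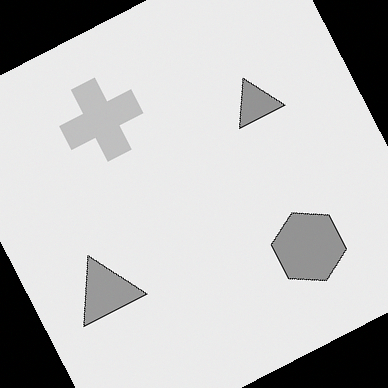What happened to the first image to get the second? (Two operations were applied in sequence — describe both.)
It was converted to grayscale, then rotated counter-clockwise by a moderate amount.

All color is removed — every shape is now a shade of grey. Every shape is tilted by the same angle and the image corners show triangular fill wedges — a whole-image rotation by a non-right angle.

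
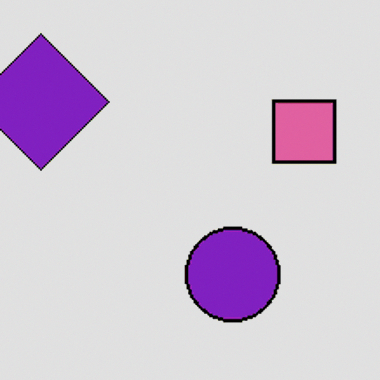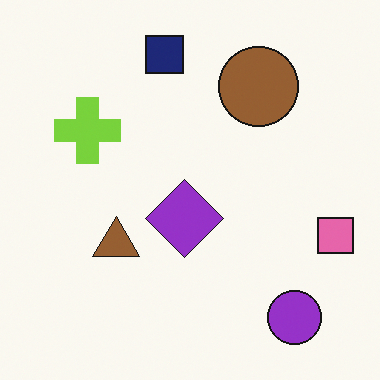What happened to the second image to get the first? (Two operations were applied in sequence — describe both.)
Cropped to a noticeably smaller region and rescaled, then moderately posterized.

The visible shapes are larger and the field of view is narrower; shapes near the original edges may be partly or wholly outside the frame — a crop-and-rescale. Each flat color has snapped to a coarser quantized level — most visibly, the near-white background has dropped to a flat grey.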